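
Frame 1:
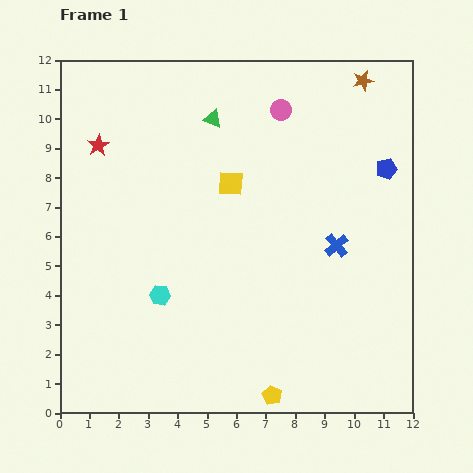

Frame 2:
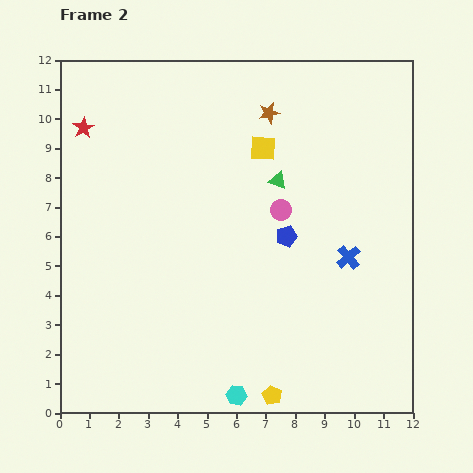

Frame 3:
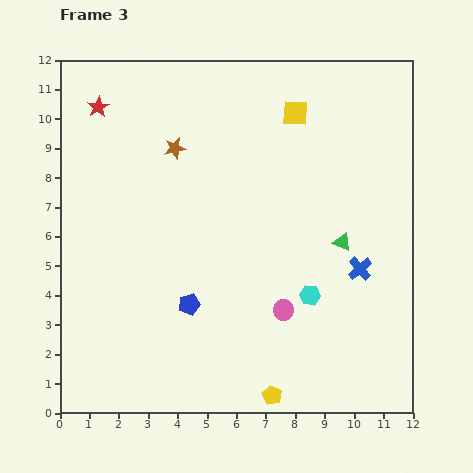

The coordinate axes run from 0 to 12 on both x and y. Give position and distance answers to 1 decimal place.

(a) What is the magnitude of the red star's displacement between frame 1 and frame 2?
0.8

The red star moved from (1.3, 9.1) to (0.8, 9.7), a distance of √(0.5² + 0.6²) ≈ 0.8.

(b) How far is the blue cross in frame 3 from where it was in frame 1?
1.1

The blue cross moved from (9.4, 5.7) to (10.2, 4.9), a distance of √(0.8² + 0.8²) ≈ 1.1.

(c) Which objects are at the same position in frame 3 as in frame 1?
the yellow pentagon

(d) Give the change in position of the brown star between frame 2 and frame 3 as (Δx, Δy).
(-3.2, -1.2)

The brown star was at (7.1, 10.2) in frame 2 and (3.9, 9.0) in frame 3.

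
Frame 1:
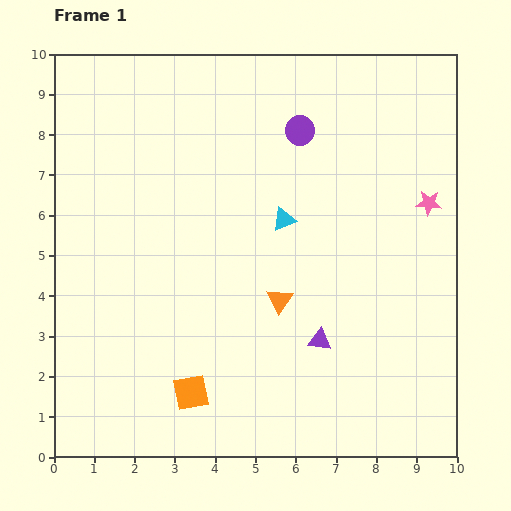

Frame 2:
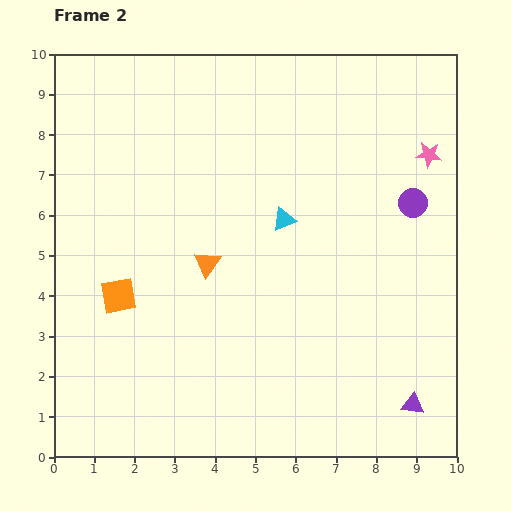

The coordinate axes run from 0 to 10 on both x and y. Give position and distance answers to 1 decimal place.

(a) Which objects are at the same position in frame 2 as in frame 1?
the cyan triangle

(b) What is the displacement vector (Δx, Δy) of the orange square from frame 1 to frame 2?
(-1.8, 2.4)

The orange square was at (3.4, 1.6) in frame 1 and (1.6, 4.0) in frame 2.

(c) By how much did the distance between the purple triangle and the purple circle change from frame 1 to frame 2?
-0.2

Distance in frame 1: 5.2. Distance in frame 2: 5.0.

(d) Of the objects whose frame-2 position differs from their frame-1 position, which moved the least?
the pink star

(moved 1.2)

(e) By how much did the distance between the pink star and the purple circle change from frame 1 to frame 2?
-2.4

Distance in frame 1: 3.7. Distance in frame 2: 1.3.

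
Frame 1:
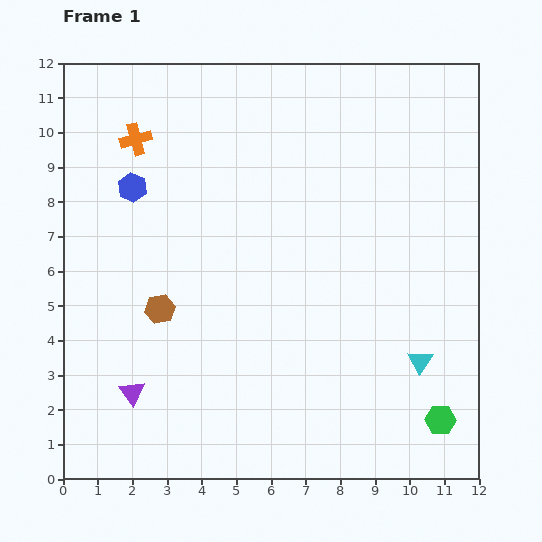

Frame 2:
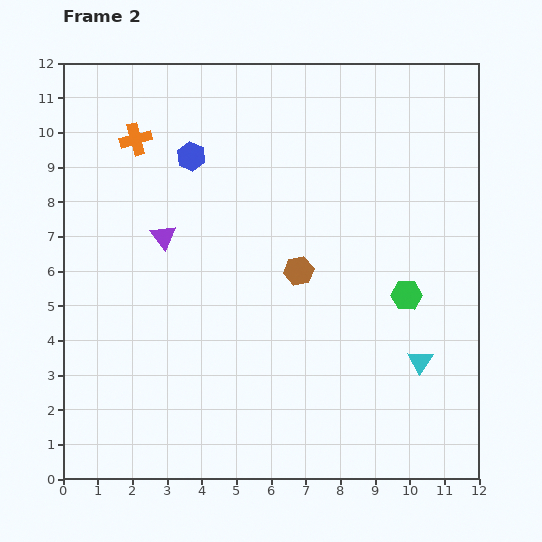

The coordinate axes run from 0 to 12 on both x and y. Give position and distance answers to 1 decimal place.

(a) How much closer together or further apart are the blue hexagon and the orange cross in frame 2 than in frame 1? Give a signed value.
+0.3

Distance in frame 1: 1.4. Distance in frame 2: 1.7.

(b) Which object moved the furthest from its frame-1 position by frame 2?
the purple triangle

(moved 4.6; next 4.1)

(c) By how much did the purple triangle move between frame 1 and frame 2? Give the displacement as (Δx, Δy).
(0.9, 4.5)

The purple triangle was at (2.0, 2.5) in frame 1 and (2.9, 7.0) in frame 2.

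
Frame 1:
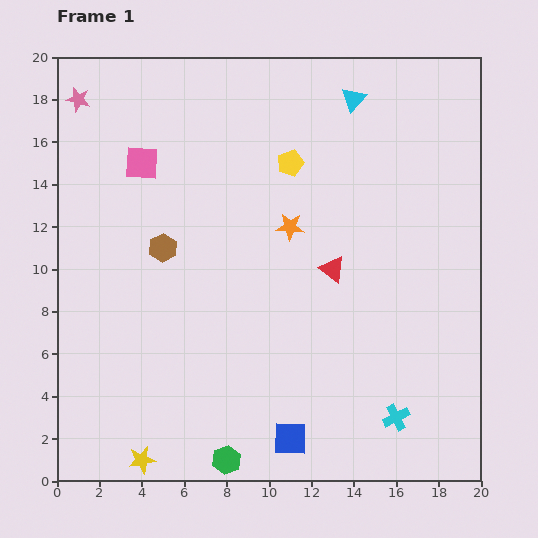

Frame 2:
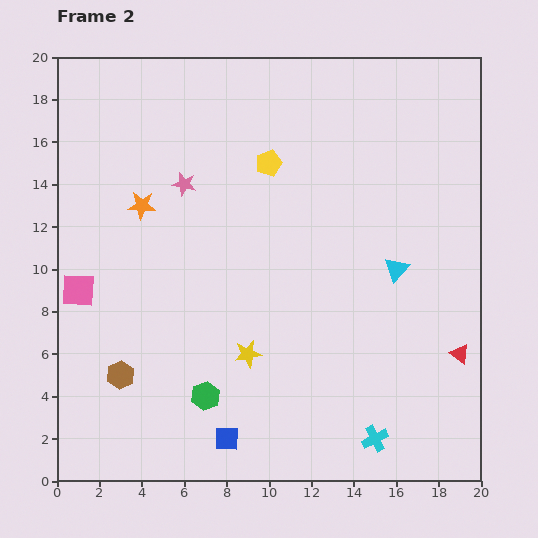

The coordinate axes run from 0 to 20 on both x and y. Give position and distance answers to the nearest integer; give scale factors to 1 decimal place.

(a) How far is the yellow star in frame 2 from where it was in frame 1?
7

The yellow star moved from (4, 1) to (9, 6), a distance of √(5² + 5²) ≈ 7.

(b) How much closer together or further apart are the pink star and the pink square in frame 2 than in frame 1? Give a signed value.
+3

Distance in frame 1: 4. Distance in frame 2: 7.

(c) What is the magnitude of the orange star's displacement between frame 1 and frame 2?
7

The orange star moved from (11, 12) to (4, 13), a distance of √(7² + 1²) ≈ 7.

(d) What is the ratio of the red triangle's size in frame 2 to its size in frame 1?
0.7×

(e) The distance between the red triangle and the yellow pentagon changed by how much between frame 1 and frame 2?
+8

Distance in frame 1: 5. Distance in frame 2: 13.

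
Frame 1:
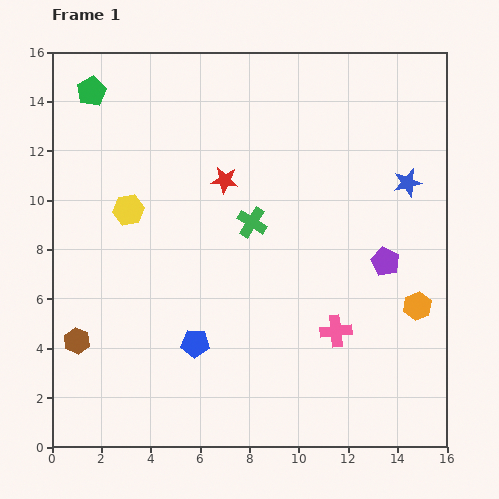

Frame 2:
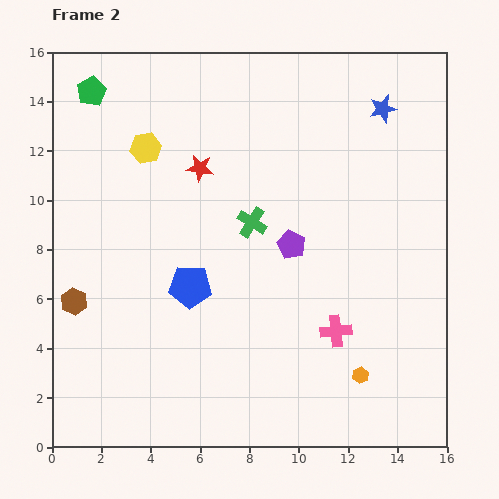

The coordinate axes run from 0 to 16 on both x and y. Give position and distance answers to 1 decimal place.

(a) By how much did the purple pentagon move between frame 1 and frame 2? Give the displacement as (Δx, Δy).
(-3.8, 0.7)

The purple pentagon was at (13.5, 7.5) in frame 1 and (9.7, 8.2) in frame 2.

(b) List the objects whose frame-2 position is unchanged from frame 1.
the pink cross, the green cross, the green pentagon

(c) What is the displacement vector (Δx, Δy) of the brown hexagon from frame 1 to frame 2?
(-0.1, 1.6)

The brown hexagon was at (1.0, 4.3) in frame 1 and (0.9, 5.9) in frame 2.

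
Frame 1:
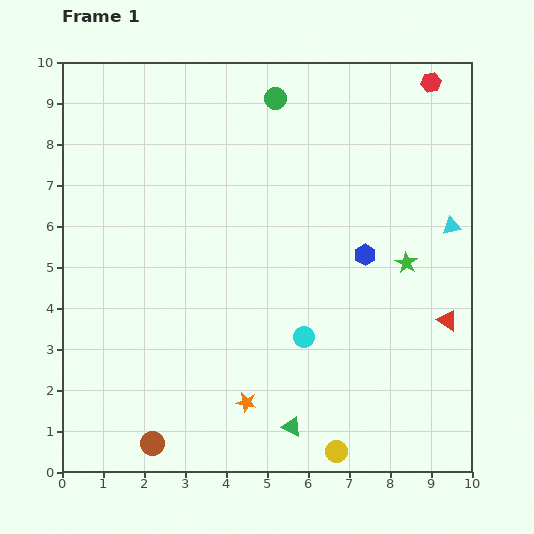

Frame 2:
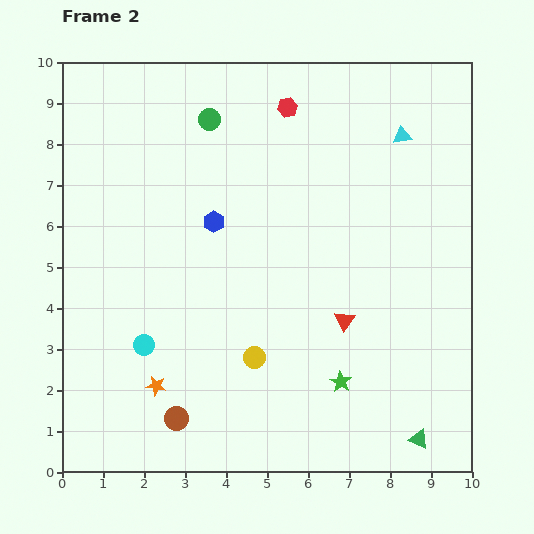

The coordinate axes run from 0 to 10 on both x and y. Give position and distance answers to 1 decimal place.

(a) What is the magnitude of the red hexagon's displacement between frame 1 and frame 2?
3.6

The red hexagon moved from (9.0, 9.5) to (5.5, 8.9), a distance of √(3.5² + 0.6²) ≈ 3.6.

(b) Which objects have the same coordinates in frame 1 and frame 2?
none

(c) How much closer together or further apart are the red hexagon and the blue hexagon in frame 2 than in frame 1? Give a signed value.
-1.2

Distance in frame 1: 4.5. Distance in frame 2: 3.3.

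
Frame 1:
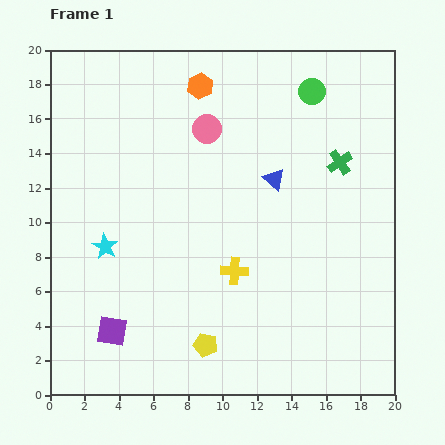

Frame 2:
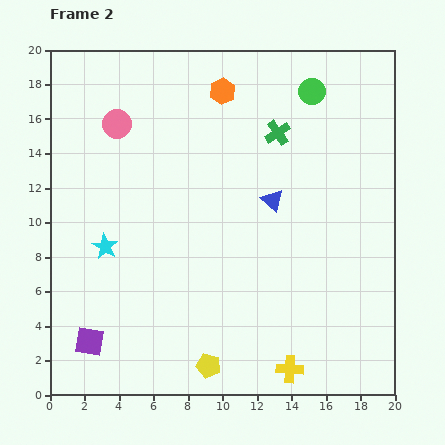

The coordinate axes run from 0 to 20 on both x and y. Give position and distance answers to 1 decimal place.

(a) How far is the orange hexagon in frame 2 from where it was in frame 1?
1.3

The orange hexagon moved from (8.7, 17.9) to (10.0, 17.6), a distance of √(1.3² + 0.3²) ≈ 1.3.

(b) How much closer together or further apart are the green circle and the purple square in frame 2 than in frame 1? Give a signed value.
+1.3

Distance in frame 1: 18.1. Distance in frame 2: 19.4.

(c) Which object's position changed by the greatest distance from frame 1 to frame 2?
the yellow cross

(moved 6.5; next 5.2)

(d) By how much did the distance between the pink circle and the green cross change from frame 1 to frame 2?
+1.4

Distance in frame 1: 7.9. Distance in frame 2: 9.3.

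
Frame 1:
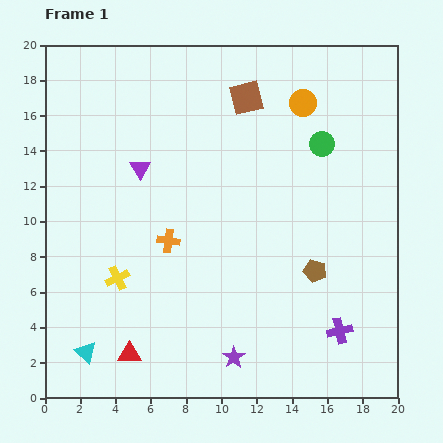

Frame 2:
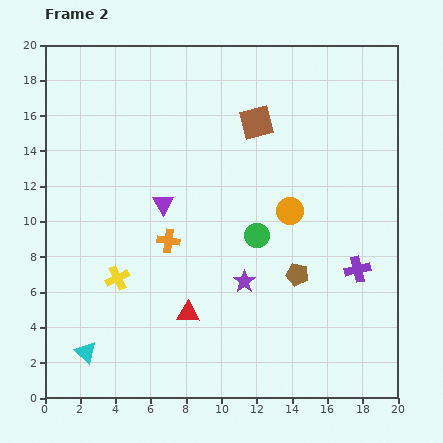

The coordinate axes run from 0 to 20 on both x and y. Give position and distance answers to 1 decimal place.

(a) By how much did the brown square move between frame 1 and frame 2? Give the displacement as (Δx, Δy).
(0.6, -1.4)

The brown square was at (11.4, 17.0) in frame 1 and (12.0, 15.6) in frame 2.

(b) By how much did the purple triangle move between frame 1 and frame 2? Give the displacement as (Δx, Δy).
(1.3, -2.0)

The purple triangle was at (5.4, 13.0) in frame 1 and (6.7, 11.0) in frame 2.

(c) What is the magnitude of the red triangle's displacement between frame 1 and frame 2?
4.0

The red triangle moved from (4.8, 2.5) to (8.1, 4.8), a distance of √(3.3² + 2.3²) ≈ 4.0.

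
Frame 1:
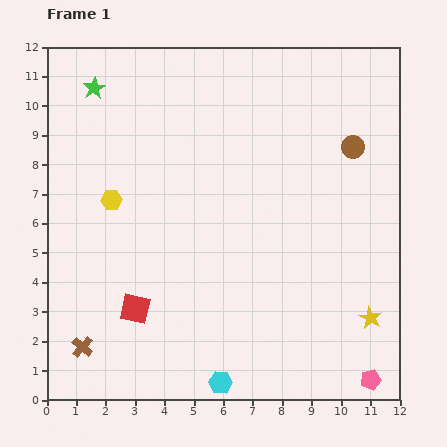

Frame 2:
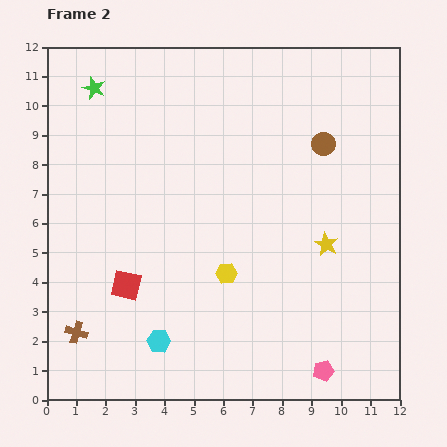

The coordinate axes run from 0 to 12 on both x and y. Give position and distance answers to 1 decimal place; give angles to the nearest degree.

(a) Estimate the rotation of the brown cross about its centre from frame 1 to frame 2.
25° counter-clockwise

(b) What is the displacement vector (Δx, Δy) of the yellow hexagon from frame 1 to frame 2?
(3.9, -2.5)

The yellow hexagon was at (2.2, 6.8) in frame 1 and (6.1, 4.3) in frame 2.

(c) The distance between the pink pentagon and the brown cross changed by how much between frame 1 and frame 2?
-1.4

Distance in frame 1: 9.9. Distance in frame 2: 8.5.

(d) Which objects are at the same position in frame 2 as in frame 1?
the green star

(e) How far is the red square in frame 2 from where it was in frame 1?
0.9

The red square moved from (3.0, 3.1) to (2.7, 3.9), a distance of √(0.3² + 0.8²) ≈ 0.9.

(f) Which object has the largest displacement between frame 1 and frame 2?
the yellow hexagon

(moved 4.6; next 2.9)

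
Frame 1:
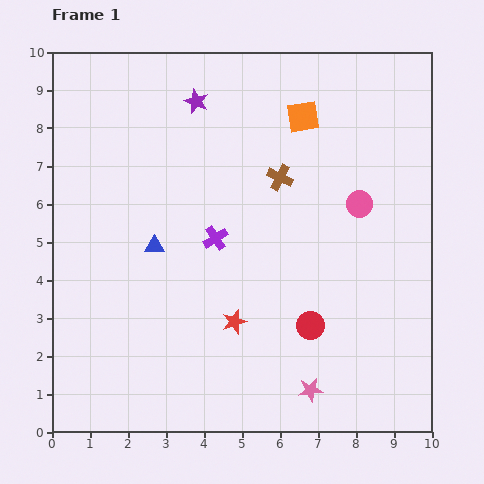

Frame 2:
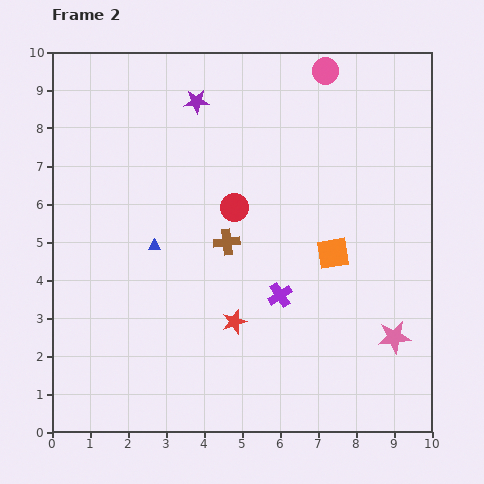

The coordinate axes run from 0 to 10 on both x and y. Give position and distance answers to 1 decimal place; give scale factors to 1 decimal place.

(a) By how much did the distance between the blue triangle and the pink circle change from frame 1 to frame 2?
+0.9

Distance in frame 1: 5.5. Distance in frame 2: 6.4.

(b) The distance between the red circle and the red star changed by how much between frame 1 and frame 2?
+1.0

Distance in frame 1: 2.0. Distance in frame 2: 3.0.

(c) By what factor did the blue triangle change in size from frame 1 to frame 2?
0.6×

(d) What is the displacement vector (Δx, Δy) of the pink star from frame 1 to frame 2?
(2.2, 1.4)

The pink star was at (6.8, 1.1) in frame 1 and (9.0, 2.5) in frame 2.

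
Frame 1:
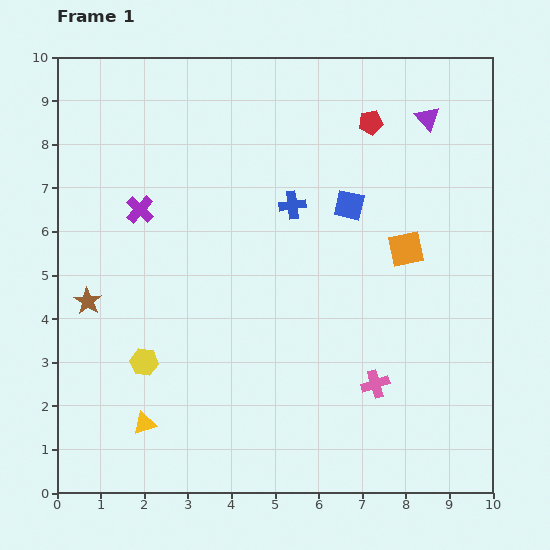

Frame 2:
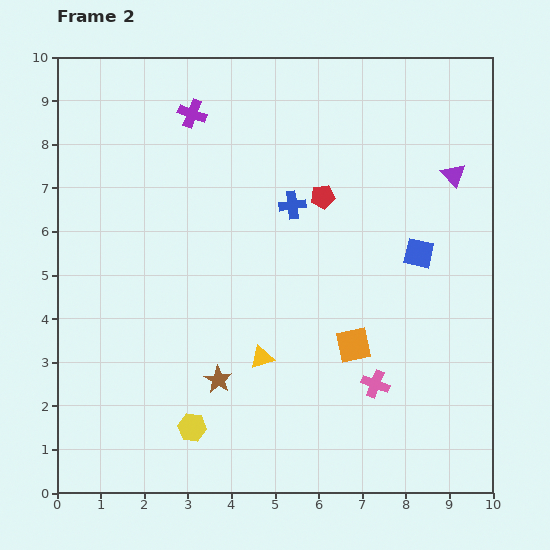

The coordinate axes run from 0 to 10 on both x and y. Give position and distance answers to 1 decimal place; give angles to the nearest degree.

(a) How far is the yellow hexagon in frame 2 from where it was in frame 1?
1.9

The yellow hexagon moved from (2.0, 3.0) to (3.1, 1.5), a distance of √(1.1² + 1.5²) ≈ 1.9.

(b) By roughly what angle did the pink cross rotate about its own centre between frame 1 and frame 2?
38° clockwise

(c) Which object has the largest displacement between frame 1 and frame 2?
the brown star

(moved 3.5; next 3.1)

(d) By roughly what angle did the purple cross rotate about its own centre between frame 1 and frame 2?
23° counter-clockwise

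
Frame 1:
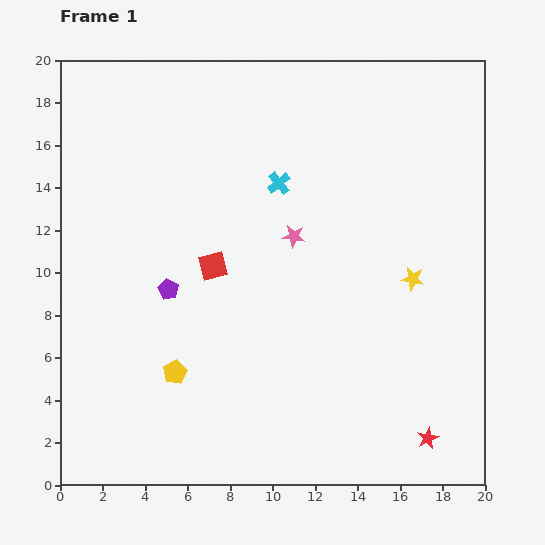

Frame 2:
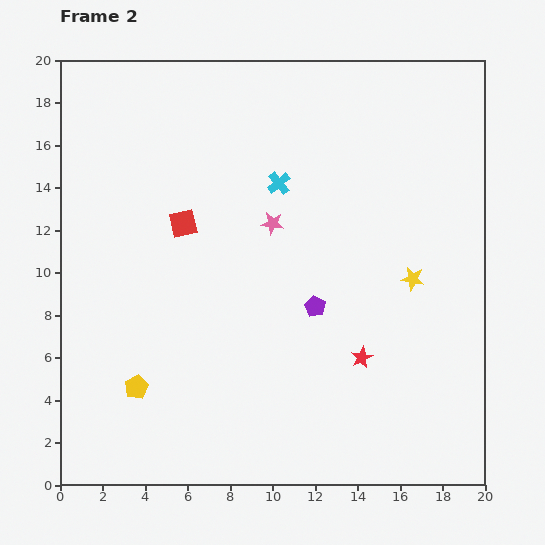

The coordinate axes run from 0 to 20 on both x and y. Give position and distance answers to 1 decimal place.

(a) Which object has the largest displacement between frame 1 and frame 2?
the purple pentagon

(moved 6.9; next 4.9)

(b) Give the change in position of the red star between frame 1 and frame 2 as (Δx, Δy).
(-3.1, 3.8)

The red star was at (17.3, 2.2) in frame 1 and (14.2, 6.0) in frame 2.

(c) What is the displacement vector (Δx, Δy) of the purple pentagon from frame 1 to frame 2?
(6.9, -0.8)

The purple pentagon was at (5.1, 9.2) in frame 1 and (12.0, 8.4) in frame 2.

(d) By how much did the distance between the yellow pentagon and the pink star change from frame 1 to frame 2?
+1.5

Distance in frame 1: 8.5. Distance in frame 2: 10.0.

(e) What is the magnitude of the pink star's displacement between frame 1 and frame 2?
1.2

The pink star moved from (11.0, 11.7) to (10.0, 12.3), a distance of √(1.0² + 0.6²) ≈ 1.2.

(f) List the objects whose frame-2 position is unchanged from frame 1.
the yellow star, the cyan cross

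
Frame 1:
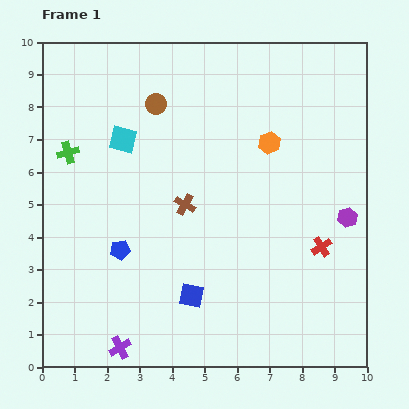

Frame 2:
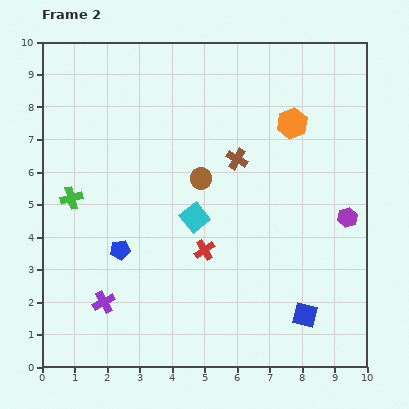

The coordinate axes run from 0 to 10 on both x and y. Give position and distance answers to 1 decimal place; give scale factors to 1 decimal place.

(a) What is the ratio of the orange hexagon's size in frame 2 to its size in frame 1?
1.4×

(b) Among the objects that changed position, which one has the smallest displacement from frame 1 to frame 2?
the orange hexagon

(moved 0.9)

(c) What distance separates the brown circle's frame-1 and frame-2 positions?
2.7

The brown circle moved from (3.5, 8.1) to (4.9, 5.8), a distance of √(1.4² + 2.3²) ≈ 2.7.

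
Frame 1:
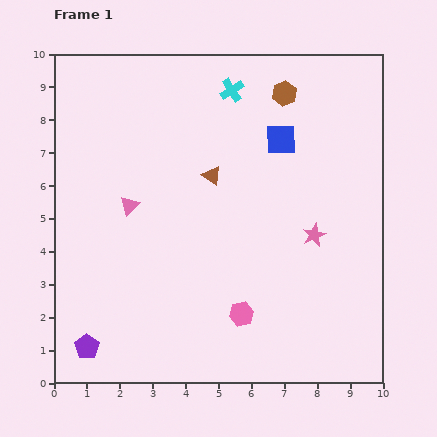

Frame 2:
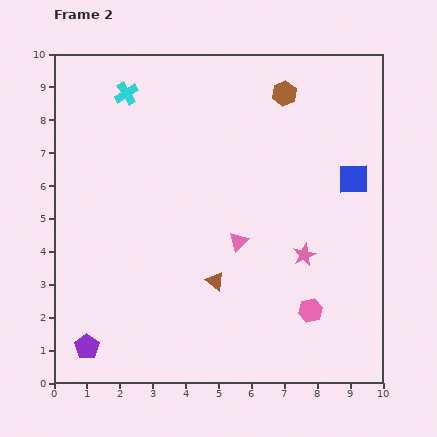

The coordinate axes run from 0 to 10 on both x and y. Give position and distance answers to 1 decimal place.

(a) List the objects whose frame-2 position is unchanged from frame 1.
the purple pentagon, the brown hexagon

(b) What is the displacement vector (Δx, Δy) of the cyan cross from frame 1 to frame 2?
(-3.2, -0.1)

The cyan cross was at (5.4, 8.9) in frame 1 and (2.2, 8.8) in frame 2.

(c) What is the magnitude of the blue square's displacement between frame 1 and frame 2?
2.5

The blue square moved from (6.9, 7.4) to (9.1, 6.2), a distance of √(2.2² + 1.2²) ≈ 2.5.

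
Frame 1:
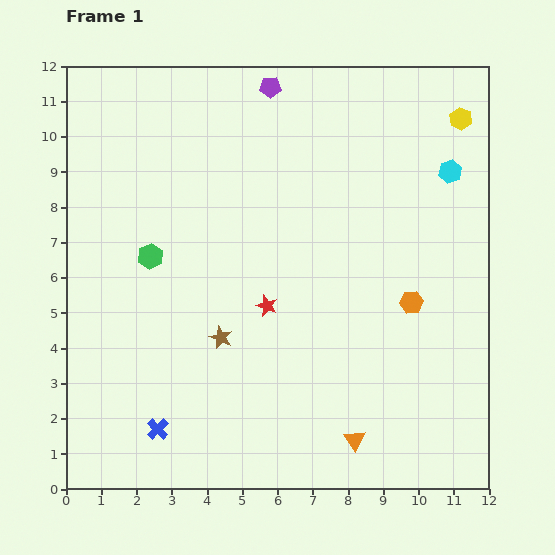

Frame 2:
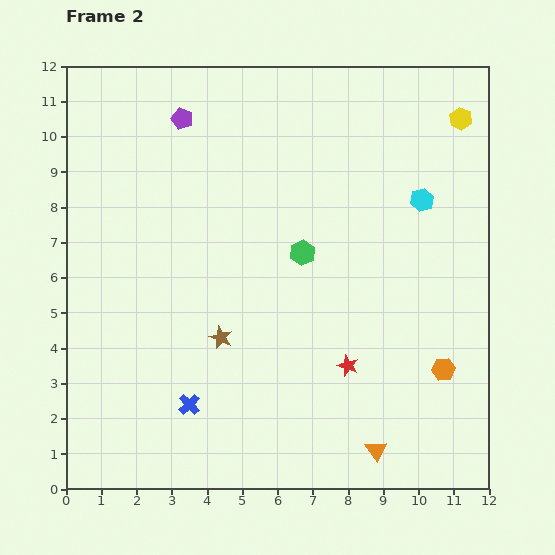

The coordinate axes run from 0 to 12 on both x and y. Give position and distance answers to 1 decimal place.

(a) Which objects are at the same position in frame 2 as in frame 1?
the brown star, the yellow hexagon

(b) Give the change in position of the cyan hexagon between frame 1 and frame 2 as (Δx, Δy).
(-0.8, -0.8)

The cyan hexagon was at (10.9, 9.0) in frame 1 and (10.1, 8.2) in frame 2.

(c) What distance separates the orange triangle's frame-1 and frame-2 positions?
0.7

The orange triangle moved from (8.2, 1.4) to (8.8, 1.1), a distance of √(0.6² + 0.3²) ≈ 0.7.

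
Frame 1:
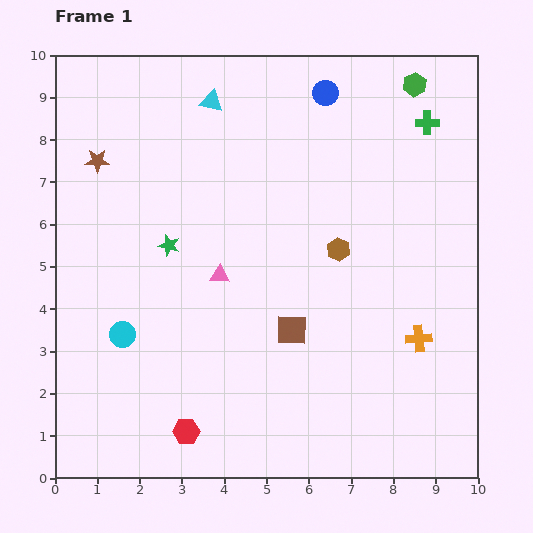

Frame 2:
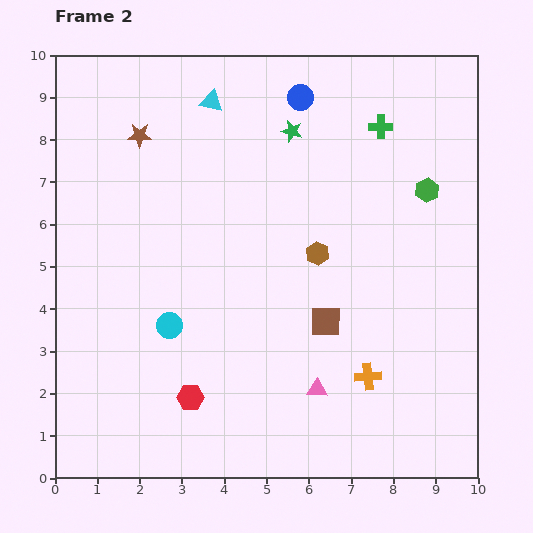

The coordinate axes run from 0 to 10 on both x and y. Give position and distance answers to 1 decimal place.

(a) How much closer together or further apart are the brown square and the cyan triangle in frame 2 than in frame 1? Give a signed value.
+0.2

Distance in frame 1: 5.7. Distance in frame 2: 5.9.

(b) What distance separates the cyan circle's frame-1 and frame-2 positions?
1.1

The cyan circle moved from (1.6, 3.4) to (2.7, 3.6), a distance of √(1.1² + 0.2²) ≈ 1.1.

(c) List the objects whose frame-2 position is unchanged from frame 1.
the cyan triangle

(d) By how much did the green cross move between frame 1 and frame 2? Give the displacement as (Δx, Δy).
(-1.1, -0.1)

The green cross was at (8.8, 8.4) in frame 1 and (7.7, 8.3) in frame 2.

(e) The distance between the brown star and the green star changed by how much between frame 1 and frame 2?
+1.0

Distance in frame 1: 2.6. Distance in frame 2: 3.6.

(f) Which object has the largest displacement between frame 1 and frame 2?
the green star

(moved 4.0; next 3.5)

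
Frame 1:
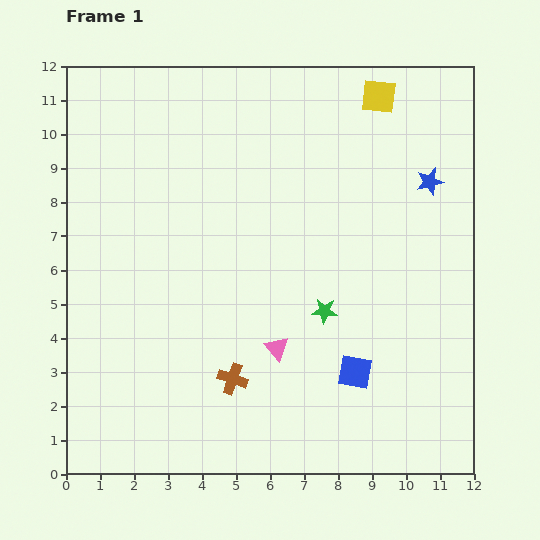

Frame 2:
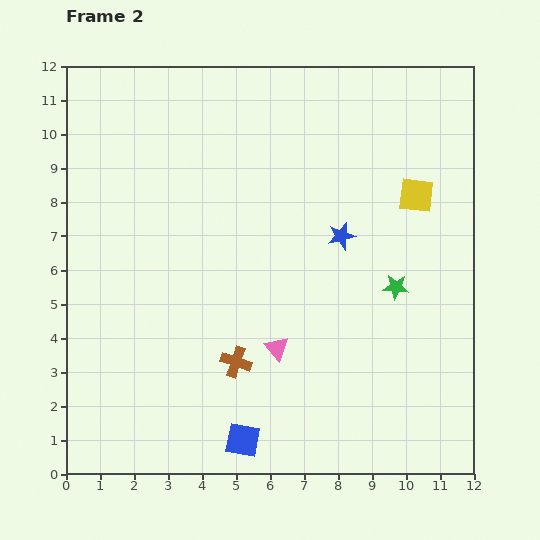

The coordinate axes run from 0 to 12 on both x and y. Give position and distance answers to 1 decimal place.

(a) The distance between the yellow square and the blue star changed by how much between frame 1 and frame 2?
-0.4

Distance in frame 1: 2.9. Distance in frame 2: 2.5.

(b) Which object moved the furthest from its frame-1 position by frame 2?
the blue square

(moved 3.9; next 3.1)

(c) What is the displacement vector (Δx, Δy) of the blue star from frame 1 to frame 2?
(-2.6, -1.6)

The blue star was at (10.7, 8.6) in frame 1 and (8.1, 7.0) in frame 2.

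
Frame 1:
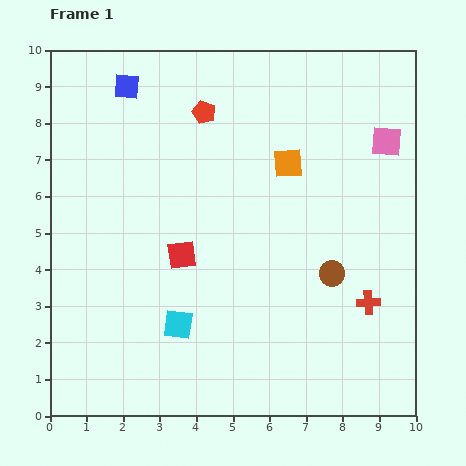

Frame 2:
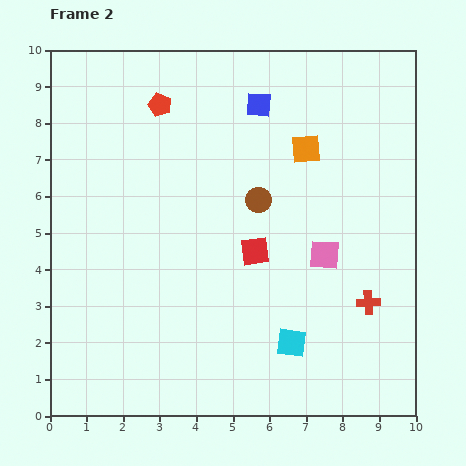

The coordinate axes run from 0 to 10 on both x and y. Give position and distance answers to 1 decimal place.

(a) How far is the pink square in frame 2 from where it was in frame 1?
3.5

The pink square moved from (9.2, 7.5) to (7.5, 4.4), a distance of √(1.7² + 3.1²) ≈ 3.5.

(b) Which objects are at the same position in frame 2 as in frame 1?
the red cross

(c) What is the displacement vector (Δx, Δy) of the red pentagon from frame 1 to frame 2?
(-1.2, 0.2)

The red pentagon was at (4.2, 8.3) in frame 1 and (3.0, 8.5) in frame 2.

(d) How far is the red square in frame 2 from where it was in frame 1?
2.0

The red square moved from (3.6, 4.4) to (5.6, 4.5), a distance of √(2.0² + 0.1²) ≈ 2.0.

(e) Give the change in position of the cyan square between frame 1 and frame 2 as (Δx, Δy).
(3.1, -0.5)

The cyan square was at (3.5, 2.5) in frame 1 and (6.6, 2.0) in frame 2.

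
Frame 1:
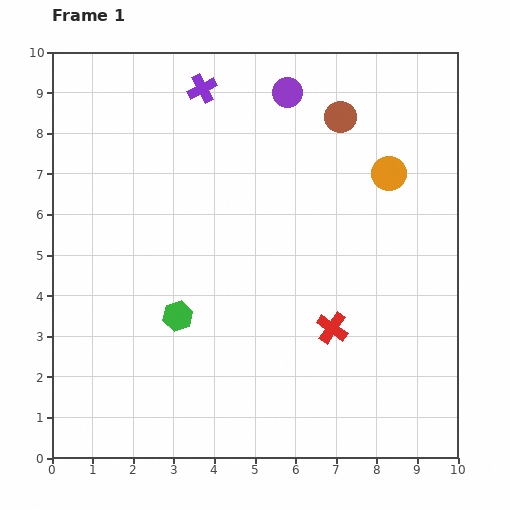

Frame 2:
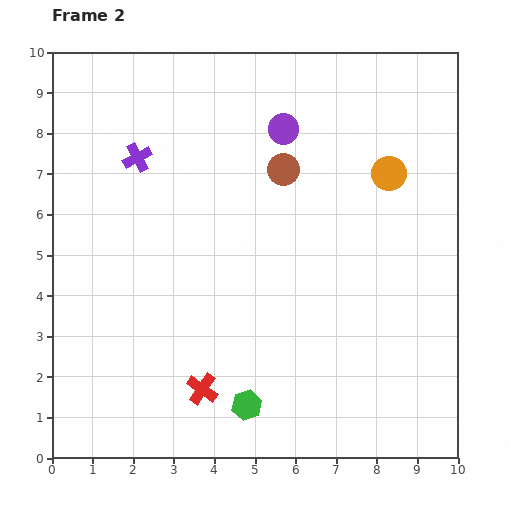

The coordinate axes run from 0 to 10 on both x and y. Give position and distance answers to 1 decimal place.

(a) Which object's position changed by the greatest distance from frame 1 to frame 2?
the red cross

(moved 3.5; next 2.8)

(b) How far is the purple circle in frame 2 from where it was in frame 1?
0.9

The purple circle moved from (5.8, 9.0) to (5.7, 8.1), a distance of √(0.1² + 0.9²) ≈ 0.9.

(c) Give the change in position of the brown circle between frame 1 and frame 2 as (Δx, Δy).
(-1.4, -1.3)

The brown circle was at (7.1, 8.4) in frame 1 and (5.7, 7.1) in frame 2.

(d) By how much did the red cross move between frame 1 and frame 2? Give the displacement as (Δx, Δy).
(-3.2, -1.5)

The red cross was at (6.9, 3.2) in frame 1 and (3.7, 1.7) in frame 2.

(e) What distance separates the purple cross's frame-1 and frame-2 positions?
2.3

The purple cross moved from (3.7, 9.1) to (2.1, 7.4), a distance of √(1.6² + 1.7²) ≈ 2.3.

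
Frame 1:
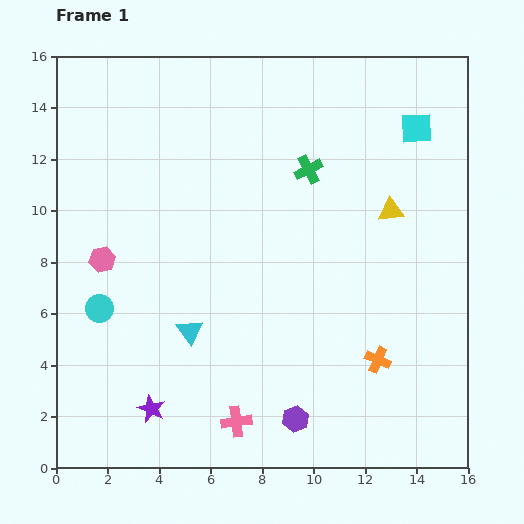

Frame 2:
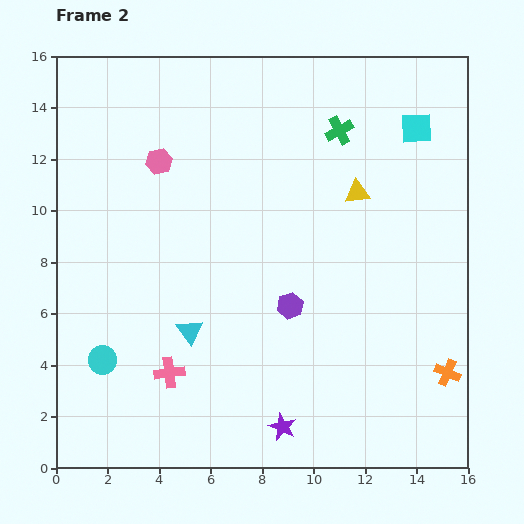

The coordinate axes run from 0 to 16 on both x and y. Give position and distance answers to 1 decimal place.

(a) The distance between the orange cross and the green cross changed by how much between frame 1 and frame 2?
+2.4

Distance in frame 1: 7.9. Distance in frame 2: 10.3.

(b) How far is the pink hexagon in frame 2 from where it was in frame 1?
4.4

The pink hexagon moved from (1.8, 8.1) to (4.0, 11.9), a distance of √(2.2² + 3.8²) ≈ 4.4.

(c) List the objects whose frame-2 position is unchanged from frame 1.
the cyan square, the cyan triangle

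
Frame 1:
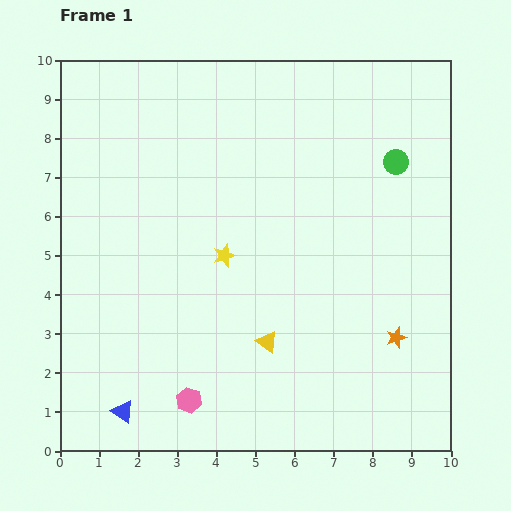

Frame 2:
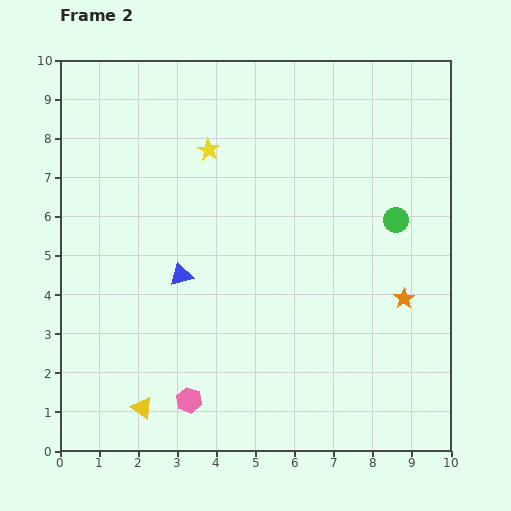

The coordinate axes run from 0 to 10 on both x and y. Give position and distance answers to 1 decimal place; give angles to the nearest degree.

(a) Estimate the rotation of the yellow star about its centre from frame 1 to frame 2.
23° counter-clockwise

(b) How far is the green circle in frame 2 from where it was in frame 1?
1.5

The green circle moved from (8.6, 7.4) to (8.6, 5.9), a distance of √(0.0² + 1.5²) ≈ 1.5.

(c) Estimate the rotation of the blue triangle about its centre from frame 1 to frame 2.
48° counter-clockwise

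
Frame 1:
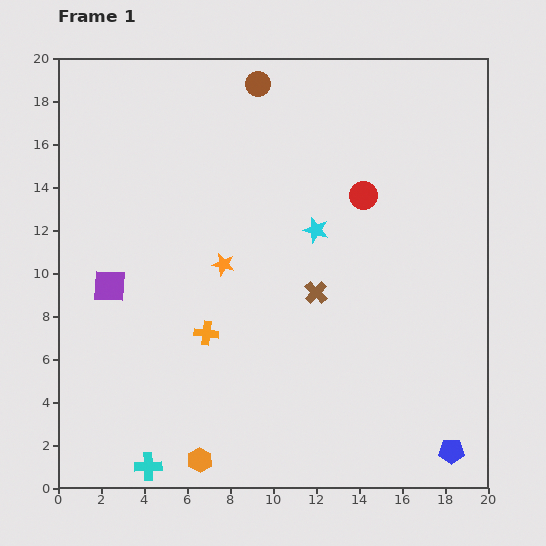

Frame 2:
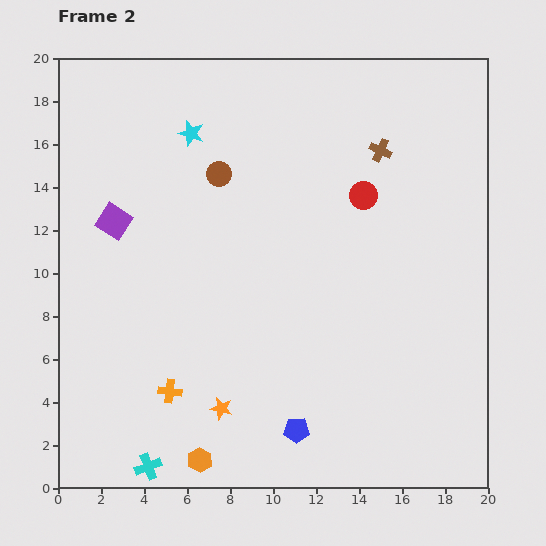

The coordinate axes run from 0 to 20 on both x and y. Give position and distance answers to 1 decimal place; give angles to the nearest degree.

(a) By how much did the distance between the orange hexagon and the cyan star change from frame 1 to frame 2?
+3.2

Distance in frame 1: 12.0. Distance in frame 2: 15.2.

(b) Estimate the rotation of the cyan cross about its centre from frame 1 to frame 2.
18° counter-clockwise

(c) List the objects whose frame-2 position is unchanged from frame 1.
the cyan cross, the red circle, the orange hexagon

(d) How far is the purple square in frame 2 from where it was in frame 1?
3.0

The purple square moved from (2.4, 9.4) to (2.6, 12.4), a distance of √(0.2² + 3.0²) ≈ 3.0.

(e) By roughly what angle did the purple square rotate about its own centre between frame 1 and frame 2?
30° clockwise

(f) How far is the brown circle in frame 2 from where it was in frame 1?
4.6

The brown circle moved from (9.3, 18.8) to (7.5, 14.6), a distance of √(1.8² + 4.2²) ≈ 4.6.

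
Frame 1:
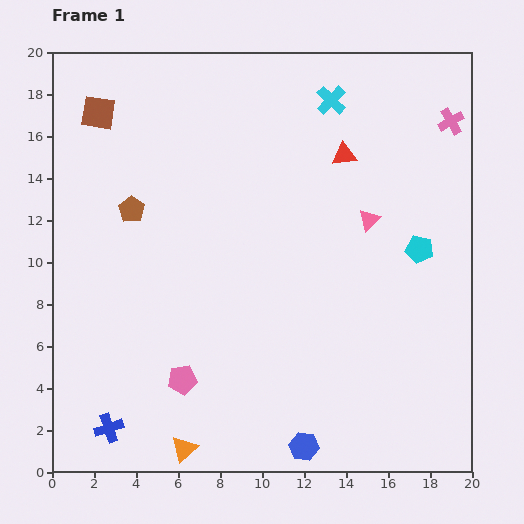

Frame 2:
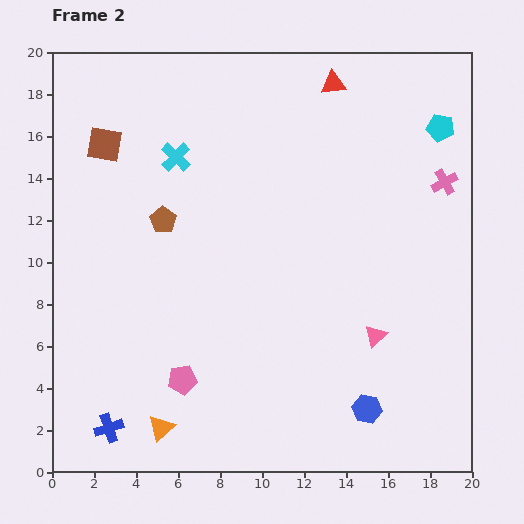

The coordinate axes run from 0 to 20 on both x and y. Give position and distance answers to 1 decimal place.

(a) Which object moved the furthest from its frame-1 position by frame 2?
the cyan cross

(moved 7.9; next 5.9)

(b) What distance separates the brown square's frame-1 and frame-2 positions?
1.5

The brown square moved from (2.2, 17.1) to (2.5, 15.6), a distance of √(0.3² + 1.5²) ≈ 1.5.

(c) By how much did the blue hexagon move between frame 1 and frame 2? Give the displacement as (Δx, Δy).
(3.0, 1.8)

The blue hexagon was at (12.0, 1.2) in frame 1 and (15.0, 3.0) in frame 2.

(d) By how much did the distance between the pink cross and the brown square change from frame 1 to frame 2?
-0.5

Distance in frame 1: 16.8. Distance in frame 2: 16.3.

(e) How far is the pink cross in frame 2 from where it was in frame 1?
2.9

The pink cross moved from (19.0, 16.7) to (18.7, 13.8), a distance of √(0.3² + 2.9²) ≈ 2.9.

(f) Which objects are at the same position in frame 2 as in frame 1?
the pink pentagon, the blue cross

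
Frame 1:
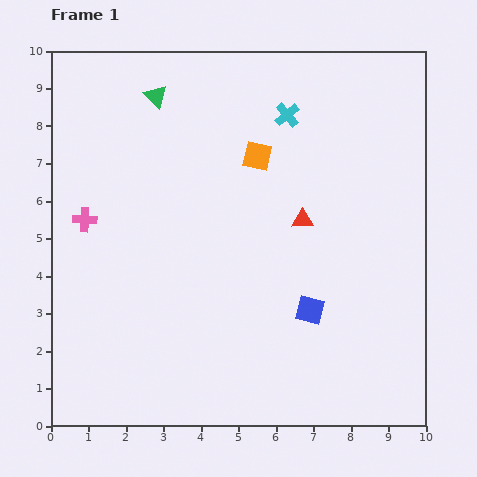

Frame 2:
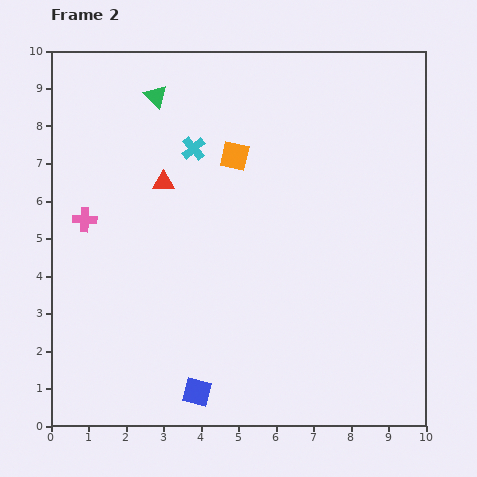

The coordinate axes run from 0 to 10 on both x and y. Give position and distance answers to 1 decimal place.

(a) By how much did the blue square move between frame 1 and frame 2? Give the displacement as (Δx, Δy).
(-3.0, -2.2)

The blue square was at (6.9, 3.1) in frame 1 and (3.9, 0.9) in frame 2.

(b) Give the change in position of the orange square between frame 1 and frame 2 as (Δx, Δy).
(-0.6, 0.0)

The orange square was at (5.5, 7.2) in frame 1 and (4.9, 7.2) in frame 2.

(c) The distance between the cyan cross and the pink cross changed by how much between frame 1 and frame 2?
-2.6

Distance in frame 1: 6.1. Distance in frame 2: 3.5.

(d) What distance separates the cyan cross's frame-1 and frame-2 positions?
2.7

The cyan cross moved from (6.3, 8.3) to (3.8, 7.4), a distance of √(2.5² + 0.9²) ≈ 2.7.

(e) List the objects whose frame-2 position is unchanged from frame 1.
the pink cross, the green triangle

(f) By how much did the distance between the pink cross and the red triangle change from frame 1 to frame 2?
-3.5

Distance in frame 1: 5.8. Distance in frame 2: 2.3.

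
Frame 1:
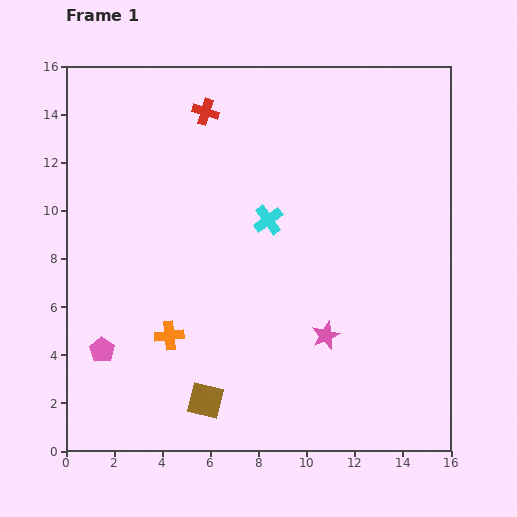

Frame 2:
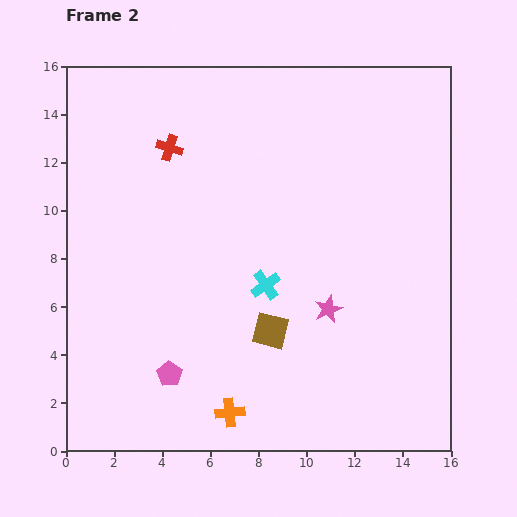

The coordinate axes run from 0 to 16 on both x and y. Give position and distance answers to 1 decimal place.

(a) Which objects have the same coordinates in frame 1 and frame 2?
none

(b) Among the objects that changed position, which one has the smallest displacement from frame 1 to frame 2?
the pink star

(moved 1.1)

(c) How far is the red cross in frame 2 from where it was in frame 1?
2.1

The red cross moved from (5.8, 14.1) to (4.3, 12.6), a distance of √(1.5² + 1.5²) ≈ 2.1.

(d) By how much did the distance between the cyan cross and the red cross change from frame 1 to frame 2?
+1.8

Distance in frame 1: 5.2. Distance in frame 2: 7.0.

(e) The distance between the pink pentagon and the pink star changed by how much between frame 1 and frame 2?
-2.2

Distance in frame 1: 9.3. Distance in frame 2: 7.1.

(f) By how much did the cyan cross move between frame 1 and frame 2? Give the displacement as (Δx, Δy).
(-0.1, -2.7)

The cyan cross was at (8.4, 9.6) in frame 1 and (8.3, 6.9) in frame 2.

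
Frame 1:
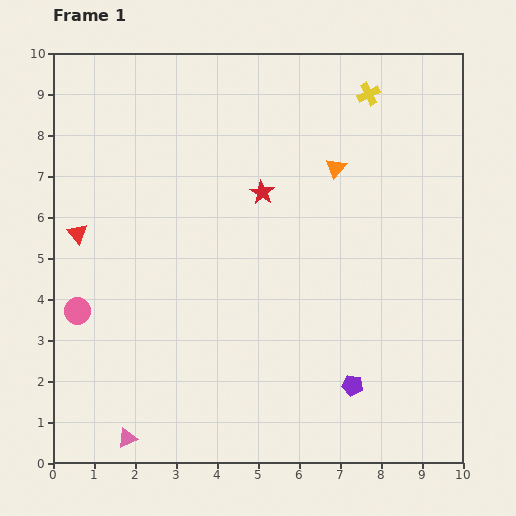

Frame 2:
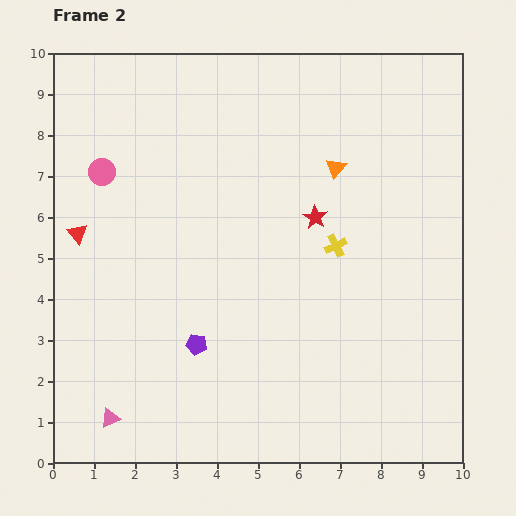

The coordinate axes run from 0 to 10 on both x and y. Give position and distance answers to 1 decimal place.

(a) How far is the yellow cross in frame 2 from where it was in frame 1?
3.8

The yellow cross moved from (7.7, 9.0) to (6.9, 5.3), a distance of √(0.8² + 3.7²) ≈ 3.8.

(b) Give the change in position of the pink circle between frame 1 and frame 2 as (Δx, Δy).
(0.6, 3.4)

The pink circle was at (0.6, 3.7) in frame 1 and (1.2, 7.1) in frame 2.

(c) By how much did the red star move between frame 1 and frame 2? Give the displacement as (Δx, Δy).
(1.3, -0.6)

The red star was at (5.1, 6.6) in frame 1 and (6.4, 6.0) in frame 2.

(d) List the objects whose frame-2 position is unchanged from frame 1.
the orange triangle, the red triangle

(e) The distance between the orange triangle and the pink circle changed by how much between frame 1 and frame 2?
-1.5

Distance in frame 1: 7.2. Distance in frame 2: 5.7.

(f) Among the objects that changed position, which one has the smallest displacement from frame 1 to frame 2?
the pink triangle

(moved 0.6)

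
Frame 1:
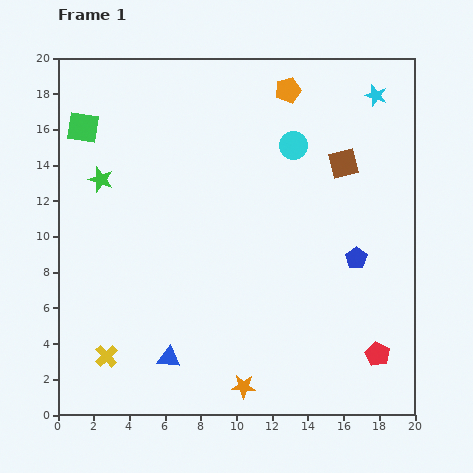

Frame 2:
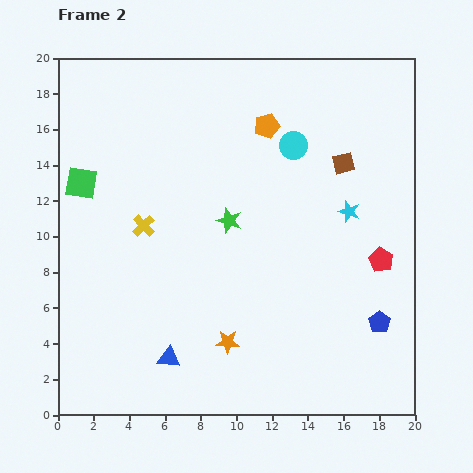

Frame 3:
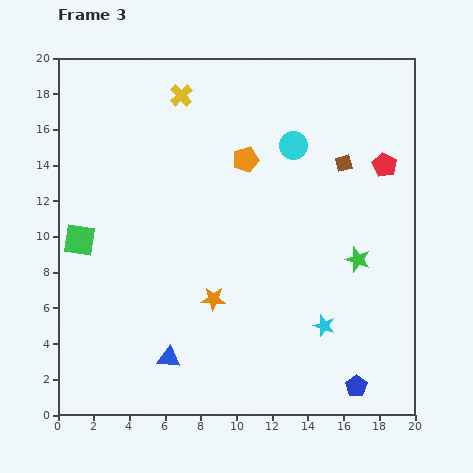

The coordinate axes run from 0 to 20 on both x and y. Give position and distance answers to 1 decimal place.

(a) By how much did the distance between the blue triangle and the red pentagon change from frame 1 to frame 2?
+1.4

Distance in frame 1: 11.7. Distance in frame 2: 13.1.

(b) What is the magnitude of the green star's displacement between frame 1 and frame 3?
15.1

The green star moved from (2.4, 13.2) to (16.8, 8.7), a distance of √(14.4² + 4.5²) ≈ 15.1.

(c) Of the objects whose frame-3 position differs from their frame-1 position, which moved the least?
the orange pentagon

(moved 4.6)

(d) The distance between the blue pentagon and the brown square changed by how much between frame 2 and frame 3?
+3.4

Distance in frame 2: 9.1. Distance in frame 3: 12.5.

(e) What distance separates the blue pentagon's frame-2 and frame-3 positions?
3.8

The blue pentagon moved from (18.0, 5.2) to (16.7, 1.6), a distance of √(1.3² + 3.6²) ≈ 3.8.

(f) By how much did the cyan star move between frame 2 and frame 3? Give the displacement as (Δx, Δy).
(-1.4, -6.4)

The cyan star was at (16.3, 11.4) in frame 2 and (14.9, 5.0) in frame 3.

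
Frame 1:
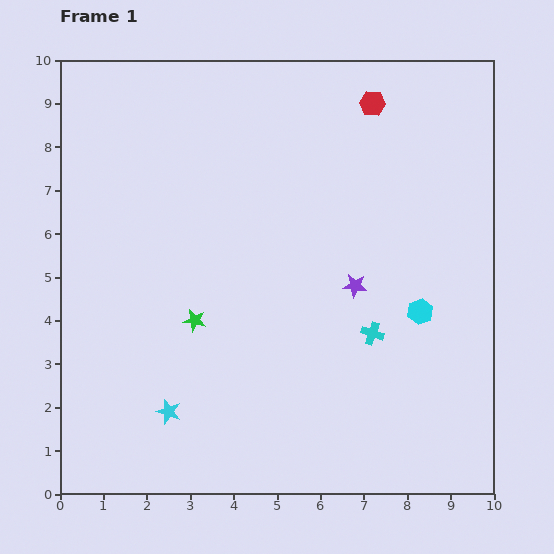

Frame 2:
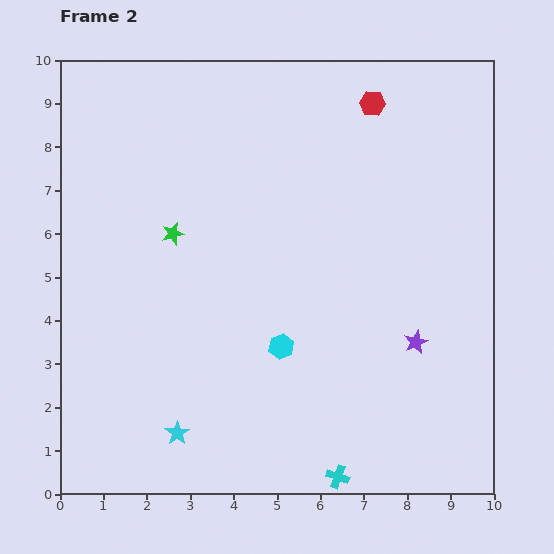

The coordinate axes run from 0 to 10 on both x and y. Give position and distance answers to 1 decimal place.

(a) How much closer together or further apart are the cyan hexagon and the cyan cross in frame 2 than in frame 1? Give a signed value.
+2.1

Distance in frame 1: 1.2. Distance in frame 2: 3.3.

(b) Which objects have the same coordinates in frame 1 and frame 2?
the red hexagon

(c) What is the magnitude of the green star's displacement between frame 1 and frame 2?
2.1

The green star moved from (3.1, 4.0) to (2.6, 6.0), a distance of √(0.5² + 2.0²) ≈ 2.1.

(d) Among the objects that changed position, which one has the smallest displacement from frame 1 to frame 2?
the cyan star

(moved 0.5)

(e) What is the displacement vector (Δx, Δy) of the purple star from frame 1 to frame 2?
(1.4, -1.3)

The purple star was at (6.8, 4.8) in frame 1 and (8.2, 3.5) in frame 2.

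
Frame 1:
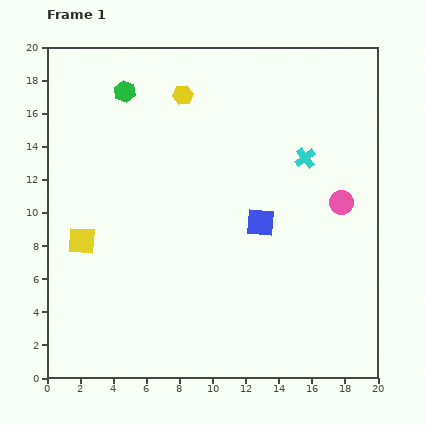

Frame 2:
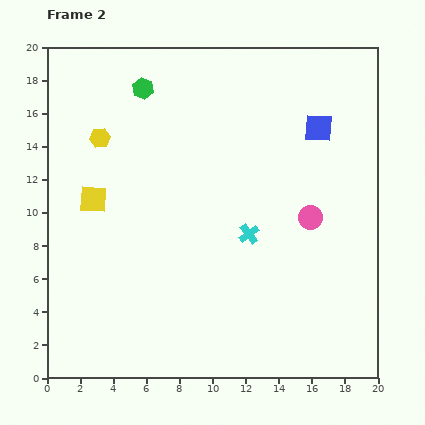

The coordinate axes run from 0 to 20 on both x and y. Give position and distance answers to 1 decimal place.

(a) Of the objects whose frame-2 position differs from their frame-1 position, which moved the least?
the green hexagon

(moved 1.1)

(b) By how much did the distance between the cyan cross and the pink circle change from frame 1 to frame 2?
+0.3

Distance in frame 1: 3.5. Distance in frame 2: 3.8.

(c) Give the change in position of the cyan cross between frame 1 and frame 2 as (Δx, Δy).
(-3.4, -4.6)

The cyan cross was at (15.6, 13.3) in frame 1 and (12.2, 8.7) in frame 2.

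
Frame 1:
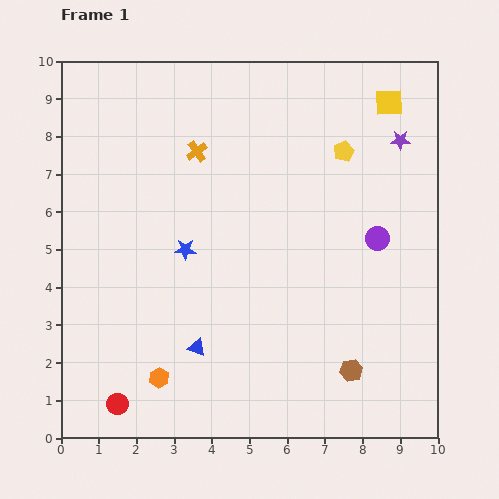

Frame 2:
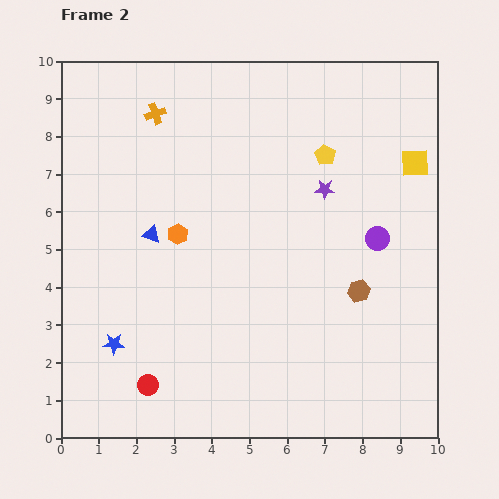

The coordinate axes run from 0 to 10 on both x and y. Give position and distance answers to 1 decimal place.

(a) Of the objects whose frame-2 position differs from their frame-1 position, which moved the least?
the yellow pentagon

(moved 0.5)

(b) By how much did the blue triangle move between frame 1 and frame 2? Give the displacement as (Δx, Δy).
(-1.2, 3.0)

The blue triangle was at (3.6, 2.4) in frame 1 and (2.4, 5.4) in frame 2.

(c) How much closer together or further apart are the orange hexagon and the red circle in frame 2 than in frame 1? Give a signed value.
+2.8

Distance in frame 1: 1.3. Distance in frame 2: 4.1.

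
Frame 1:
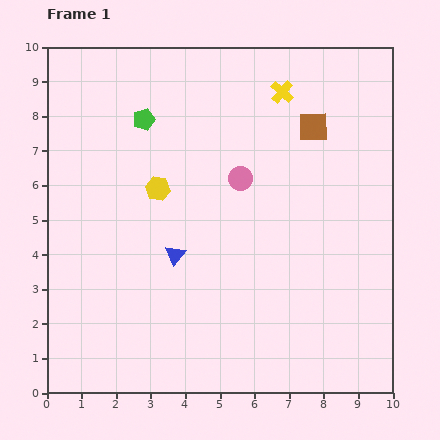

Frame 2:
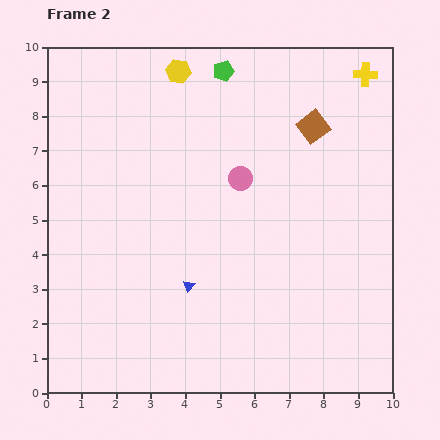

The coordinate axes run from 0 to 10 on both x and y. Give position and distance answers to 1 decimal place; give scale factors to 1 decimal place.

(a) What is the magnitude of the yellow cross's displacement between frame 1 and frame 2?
2.5

The yellow cross moved from (6.8, 8.7) to (9.2, 9.2), a distance of √(2.4² + 0.5²) ≈ 2.5.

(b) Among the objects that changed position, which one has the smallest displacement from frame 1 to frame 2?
the blue triangle

(moved 1.0)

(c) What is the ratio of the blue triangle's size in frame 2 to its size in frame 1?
0.6×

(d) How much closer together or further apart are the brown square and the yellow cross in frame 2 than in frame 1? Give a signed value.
+0.8

Distance in frame 1: 1.3. Distance in frame 2: 2.1.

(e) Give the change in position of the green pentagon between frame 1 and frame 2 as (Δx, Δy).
(2.3, 1.4)

The green pentagon was at (2.8, 7.9) in frame 1 and (5.1, 9.3) in frame 2.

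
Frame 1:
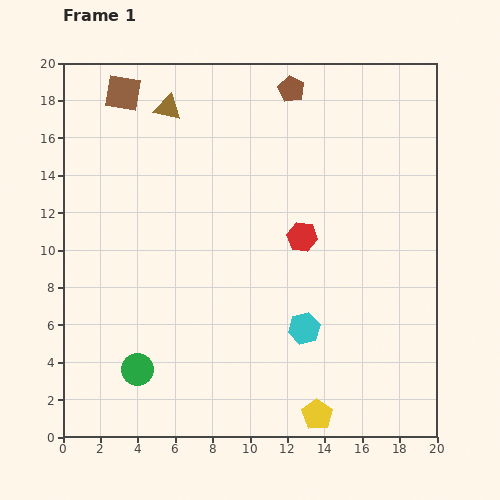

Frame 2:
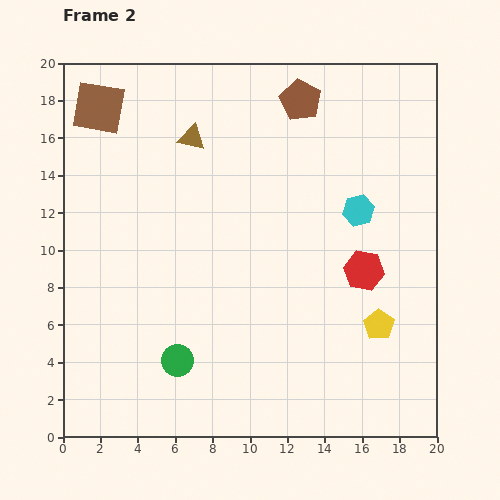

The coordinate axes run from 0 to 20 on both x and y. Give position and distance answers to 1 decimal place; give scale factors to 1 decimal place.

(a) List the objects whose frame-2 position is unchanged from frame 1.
none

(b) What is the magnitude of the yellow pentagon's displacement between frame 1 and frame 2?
5.8

The yellow pentagon moved from (13.6, 1.2) to (16.9, 6.0), a distance of √(3.3² + 4.8²) ≈ 5.8.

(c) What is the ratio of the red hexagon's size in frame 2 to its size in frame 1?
1.3×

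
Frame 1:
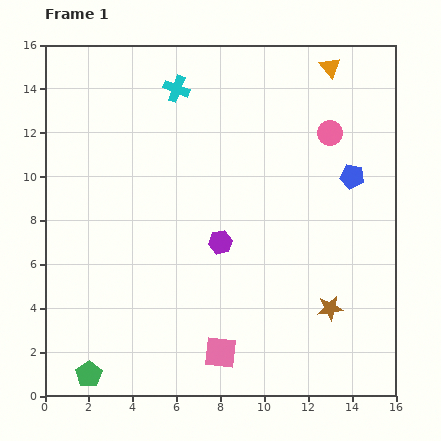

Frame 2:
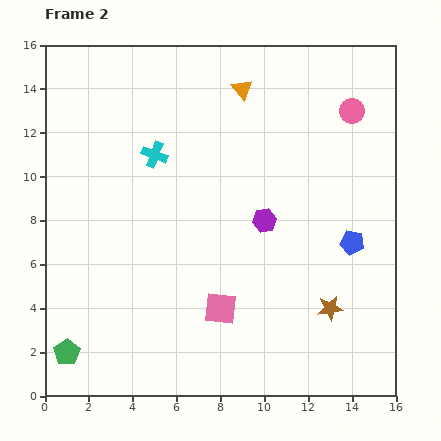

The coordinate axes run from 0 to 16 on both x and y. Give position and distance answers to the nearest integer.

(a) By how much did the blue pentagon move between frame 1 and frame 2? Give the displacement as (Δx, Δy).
(0, -3)

The blue pentagon was at (14, 10) in frame 1 and (14, 7) in frame 2.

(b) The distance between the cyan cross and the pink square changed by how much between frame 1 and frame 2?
-4

Distance in frame 1: 12. Distance in frame 2: 8.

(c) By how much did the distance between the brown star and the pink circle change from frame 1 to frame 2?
+1

Distance in frame 1: 8. Distance in frame 2: 9.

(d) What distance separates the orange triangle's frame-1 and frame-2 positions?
4

The orange triangle moved from (13, 15) to (9, 14), a distance of √(4² + 1²) ≈ 4.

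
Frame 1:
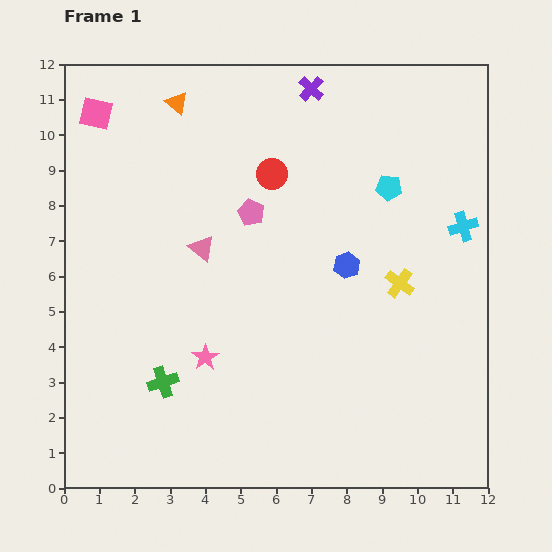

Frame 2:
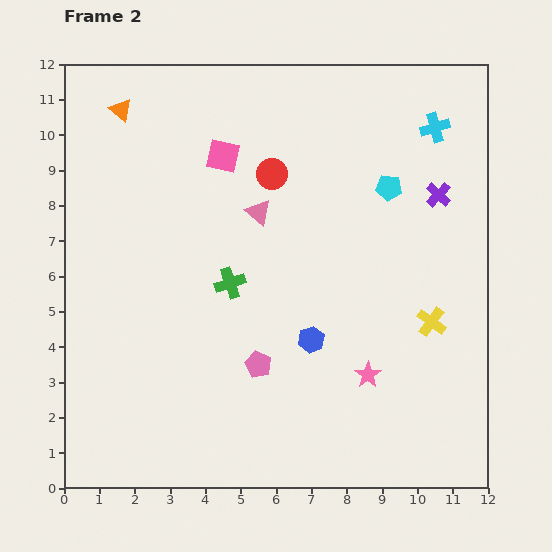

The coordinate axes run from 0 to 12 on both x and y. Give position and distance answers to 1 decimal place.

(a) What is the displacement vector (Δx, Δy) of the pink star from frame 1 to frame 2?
(4.6, -0.5)

The pink star was at (4.0, 3.7) in frame 1 and (8.6, 3.2) in frame 2.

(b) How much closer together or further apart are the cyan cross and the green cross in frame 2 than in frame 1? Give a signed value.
-2.3

Distance in frame 1: 9.6. Distance in frame 2: 7.3.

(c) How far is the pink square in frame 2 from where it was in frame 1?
3.8

The pink square moved from (0.9, 10.6) to (4.5, 9.4), a distance of √(3.6² + 1.2²) ≈ 3.8.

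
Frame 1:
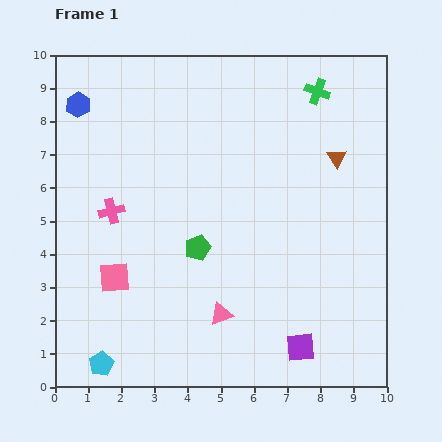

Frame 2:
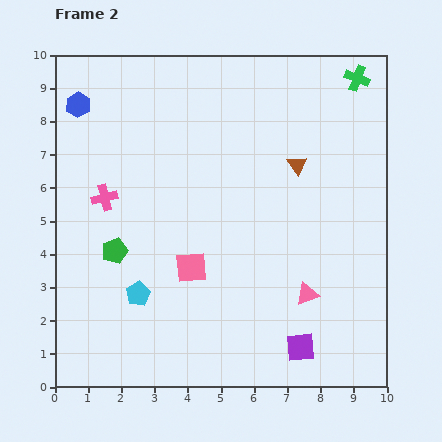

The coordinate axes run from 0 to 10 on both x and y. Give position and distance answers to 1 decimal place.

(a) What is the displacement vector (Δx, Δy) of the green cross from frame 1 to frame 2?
(1.2, 0.4)

The green cross was at (7.9, 8.9) in frame 1 and (9.1, 9.3) in frame 2.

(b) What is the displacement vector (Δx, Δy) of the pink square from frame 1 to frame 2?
(2.3, 0.3)

The pink square was at (1.8, 3.3) in frame 1 and (4.1, 3.6) in frame 2.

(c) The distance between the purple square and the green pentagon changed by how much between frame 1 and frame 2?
+2.0

Distance in frame 1: 4.3. Distance in frame 2: 6.3.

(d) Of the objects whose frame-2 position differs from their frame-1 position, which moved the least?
the pink cross

(moved 0.4)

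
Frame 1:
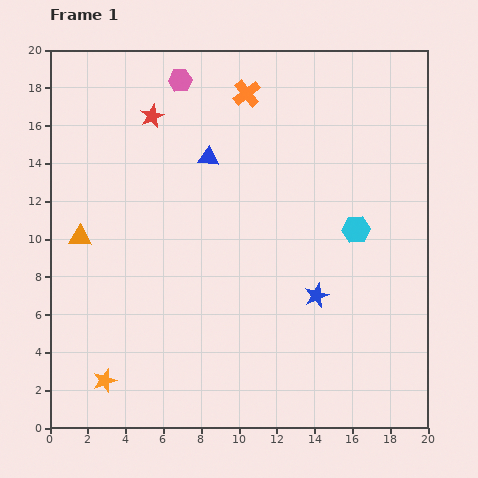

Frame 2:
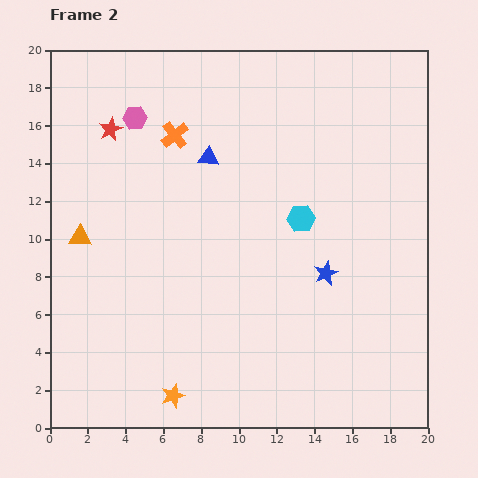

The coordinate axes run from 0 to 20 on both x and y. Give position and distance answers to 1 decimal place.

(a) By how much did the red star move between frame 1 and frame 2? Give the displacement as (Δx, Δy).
(-2.2, -0.7)

The red star was at (5.4, 16.5) in frame 1 and (3.2, 15.8) in frame 2.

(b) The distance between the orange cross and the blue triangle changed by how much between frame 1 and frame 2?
-1.7

Distance in frame 1: 3.9. Distance in frame 2: 2.2.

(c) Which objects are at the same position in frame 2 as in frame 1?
the blue triangle, the orange triangle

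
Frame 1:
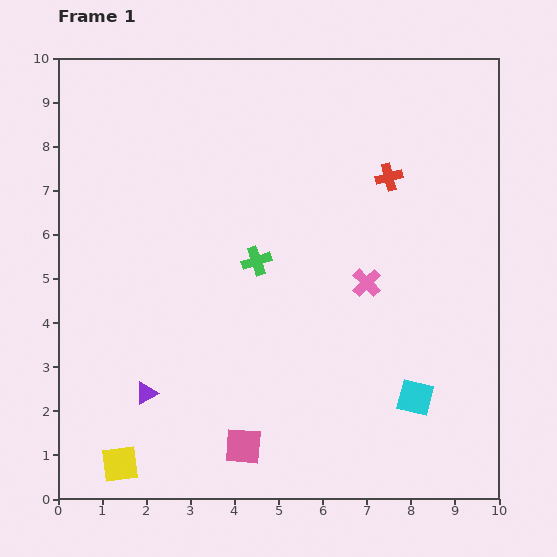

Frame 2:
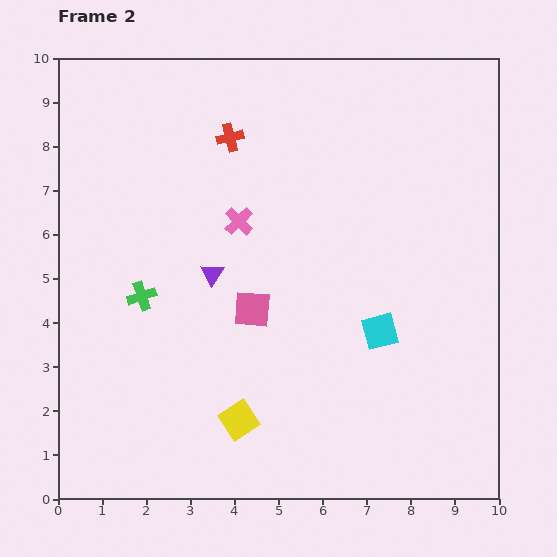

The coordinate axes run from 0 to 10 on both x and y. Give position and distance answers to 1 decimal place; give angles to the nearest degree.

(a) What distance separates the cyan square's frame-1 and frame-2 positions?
1.7

The cyan square moved from (8.1, 2.3) to (7.3, 3.8), a distance of √(0.8² + 1.5²) ≈ 1.7.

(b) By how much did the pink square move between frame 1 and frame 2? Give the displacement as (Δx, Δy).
(0.2, 3.1)

The pink square was at (4.2, 1.2) in frame 1 and (4.4, 4.3) in frame 2.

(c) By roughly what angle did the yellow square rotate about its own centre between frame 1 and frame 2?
26° counter-clockwise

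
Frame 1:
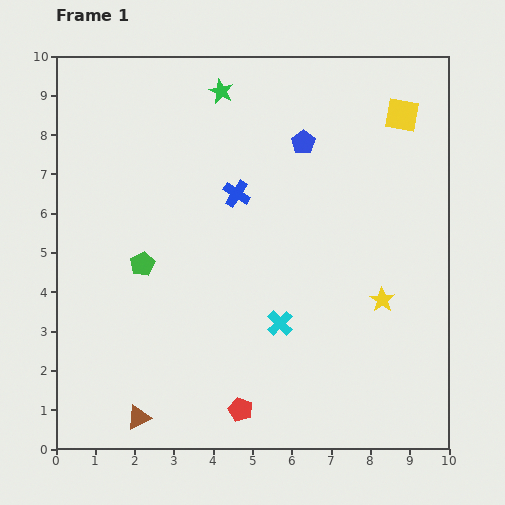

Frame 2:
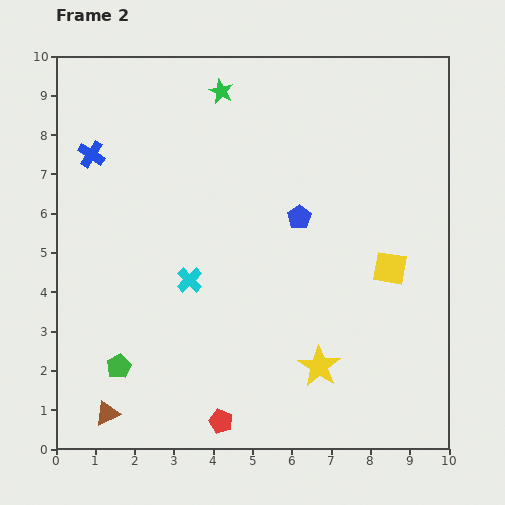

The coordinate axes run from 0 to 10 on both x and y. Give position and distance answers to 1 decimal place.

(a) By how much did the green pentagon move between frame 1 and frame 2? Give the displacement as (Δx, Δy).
(-0.6, -2.6)

The green pentagon was at (2.2, 4.7) in frame 1 and (1.6, 2.1) in frame 2.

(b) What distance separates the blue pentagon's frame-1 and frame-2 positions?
1.9

The blue pentagon moved from (6.3, 7.8) to (6.2, 5.9), a distance of √(0.1² + 1.9²) ≈ 1.9.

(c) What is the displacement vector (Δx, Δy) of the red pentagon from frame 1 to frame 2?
(-0.5, -0.3)

The red pentagon was at (4.7, 1.0) in frame 1 and (4.2, 0.7) in frame 2.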